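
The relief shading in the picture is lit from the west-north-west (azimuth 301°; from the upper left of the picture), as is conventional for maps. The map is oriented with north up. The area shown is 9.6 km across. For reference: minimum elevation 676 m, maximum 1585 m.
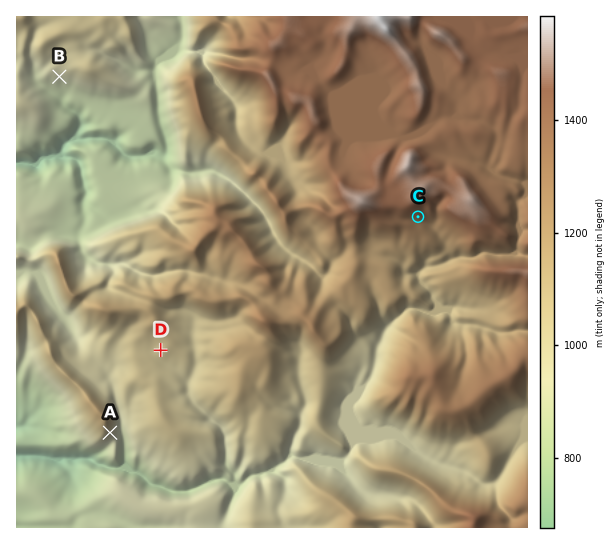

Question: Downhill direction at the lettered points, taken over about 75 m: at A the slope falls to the SE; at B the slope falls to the S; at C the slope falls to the S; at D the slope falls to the SW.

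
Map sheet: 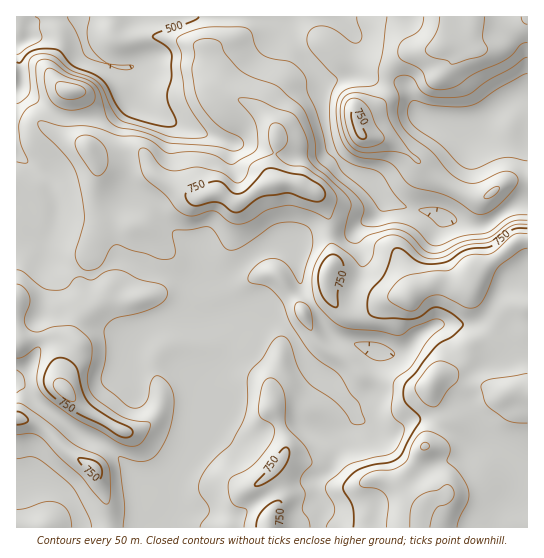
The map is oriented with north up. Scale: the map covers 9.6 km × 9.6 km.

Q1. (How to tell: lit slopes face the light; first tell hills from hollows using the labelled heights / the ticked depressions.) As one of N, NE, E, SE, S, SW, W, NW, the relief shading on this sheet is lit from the NW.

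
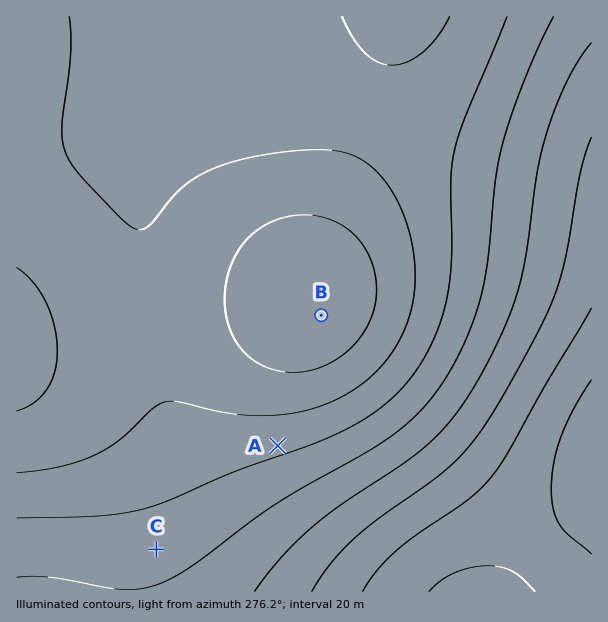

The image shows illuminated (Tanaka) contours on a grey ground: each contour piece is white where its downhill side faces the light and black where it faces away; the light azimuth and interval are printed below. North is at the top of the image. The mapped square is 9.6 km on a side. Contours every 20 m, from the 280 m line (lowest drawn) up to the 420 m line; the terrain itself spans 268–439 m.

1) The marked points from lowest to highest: C A B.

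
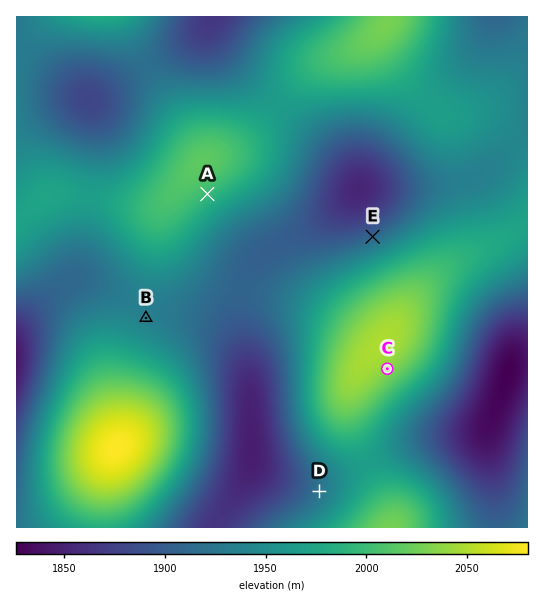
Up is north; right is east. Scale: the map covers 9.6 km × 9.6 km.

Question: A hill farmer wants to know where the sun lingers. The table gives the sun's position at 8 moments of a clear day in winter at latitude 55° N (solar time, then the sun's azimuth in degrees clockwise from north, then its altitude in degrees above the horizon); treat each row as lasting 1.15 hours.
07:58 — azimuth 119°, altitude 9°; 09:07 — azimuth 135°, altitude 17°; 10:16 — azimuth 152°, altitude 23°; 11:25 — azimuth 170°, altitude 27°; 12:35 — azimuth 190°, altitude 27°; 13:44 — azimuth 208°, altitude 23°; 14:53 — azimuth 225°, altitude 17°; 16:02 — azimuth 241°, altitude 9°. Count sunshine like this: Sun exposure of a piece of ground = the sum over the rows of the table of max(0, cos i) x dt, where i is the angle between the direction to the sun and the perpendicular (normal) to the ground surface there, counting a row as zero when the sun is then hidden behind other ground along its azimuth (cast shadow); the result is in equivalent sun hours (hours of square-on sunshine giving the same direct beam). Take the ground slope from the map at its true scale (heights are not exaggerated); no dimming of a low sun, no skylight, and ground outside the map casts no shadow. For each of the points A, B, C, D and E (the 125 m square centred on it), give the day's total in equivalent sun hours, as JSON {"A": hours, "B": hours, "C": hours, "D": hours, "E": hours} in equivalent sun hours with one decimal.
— {"A": 3.3, "B": 2.8, "C": 3.3, "D": 2.8, "E": 2.3}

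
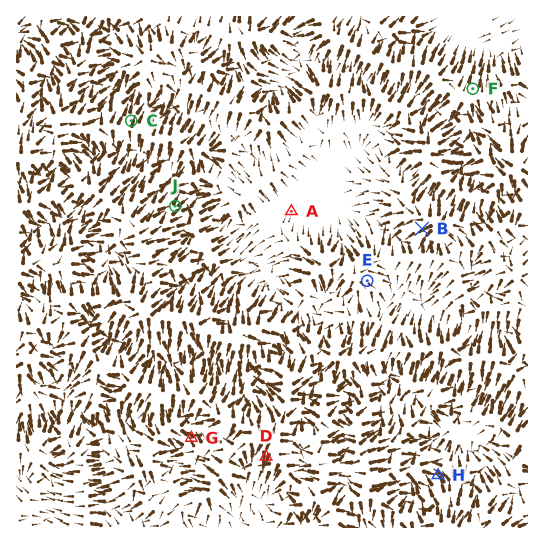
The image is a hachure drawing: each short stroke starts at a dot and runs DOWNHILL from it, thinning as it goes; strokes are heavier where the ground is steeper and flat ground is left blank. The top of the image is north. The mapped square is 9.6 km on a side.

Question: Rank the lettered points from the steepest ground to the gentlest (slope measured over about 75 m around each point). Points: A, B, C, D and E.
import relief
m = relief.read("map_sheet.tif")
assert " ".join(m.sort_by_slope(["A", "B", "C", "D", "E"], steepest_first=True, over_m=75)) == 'C D B E A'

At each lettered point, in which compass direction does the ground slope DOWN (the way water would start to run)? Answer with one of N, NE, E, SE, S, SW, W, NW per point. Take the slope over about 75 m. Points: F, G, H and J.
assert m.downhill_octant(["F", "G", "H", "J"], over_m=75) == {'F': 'N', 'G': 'NW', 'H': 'NW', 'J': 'NE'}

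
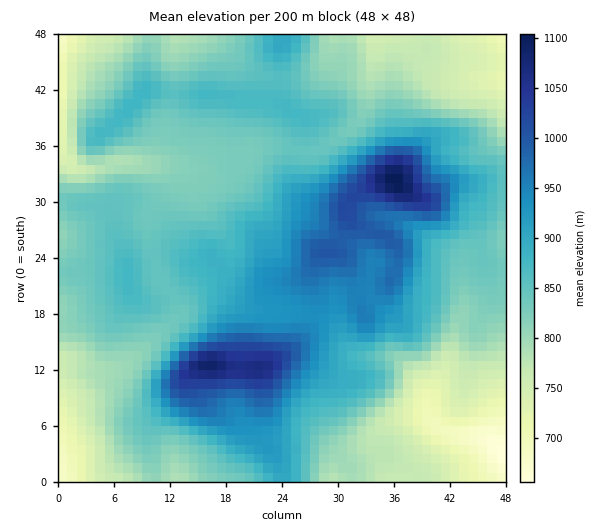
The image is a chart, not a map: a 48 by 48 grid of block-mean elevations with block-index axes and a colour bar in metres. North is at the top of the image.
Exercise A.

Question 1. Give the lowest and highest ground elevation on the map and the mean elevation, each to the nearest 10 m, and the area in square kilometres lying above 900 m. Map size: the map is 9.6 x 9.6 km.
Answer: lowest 650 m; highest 1110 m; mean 850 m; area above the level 22.8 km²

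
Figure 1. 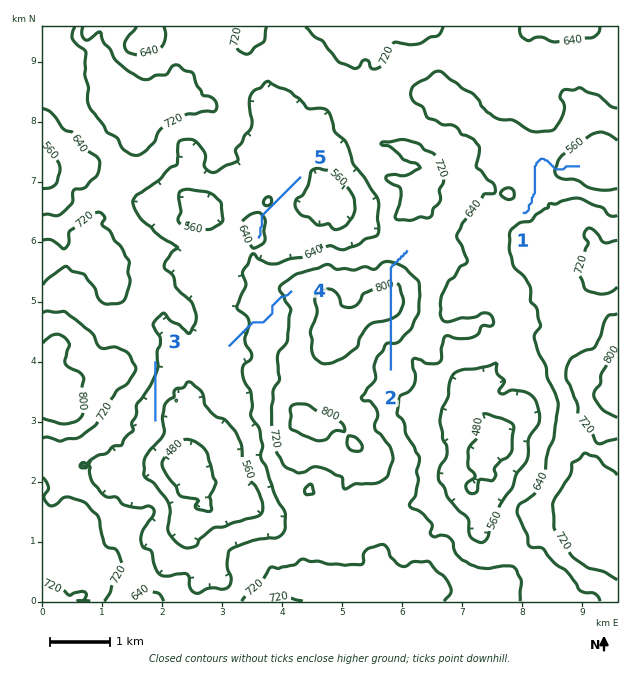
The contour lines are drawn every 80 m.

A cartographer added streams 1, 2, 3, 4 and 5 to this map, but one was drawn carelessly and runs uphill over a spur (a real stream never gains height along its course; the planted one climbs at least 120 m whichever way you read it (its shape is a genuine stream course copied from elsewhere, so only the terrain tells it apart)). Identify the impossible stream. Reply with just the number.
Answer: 2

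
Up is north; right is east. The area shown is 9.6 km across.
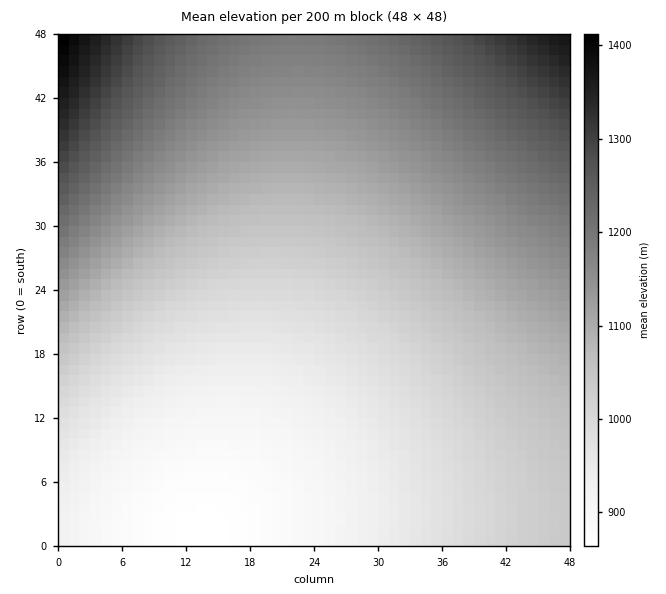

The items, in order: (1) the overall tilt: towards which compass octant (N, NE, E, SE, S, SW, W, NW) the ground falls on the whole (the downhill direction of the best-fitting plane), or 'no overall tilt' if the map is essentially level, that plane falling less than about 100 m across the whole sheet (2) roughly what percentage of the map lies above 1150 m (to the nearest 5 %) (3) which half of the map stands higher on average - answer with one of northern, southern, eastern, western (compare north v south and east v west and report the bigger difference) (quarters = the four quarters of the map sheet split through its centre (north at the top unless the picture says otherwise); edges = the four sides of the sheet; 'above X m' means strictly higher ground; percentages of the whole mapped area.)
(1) The general tilt is down to the south (the land rises towards the north).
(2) Ground above 1150 m makes up about 25 % of the sheet.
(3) The northern half stands higher on average than the southern half.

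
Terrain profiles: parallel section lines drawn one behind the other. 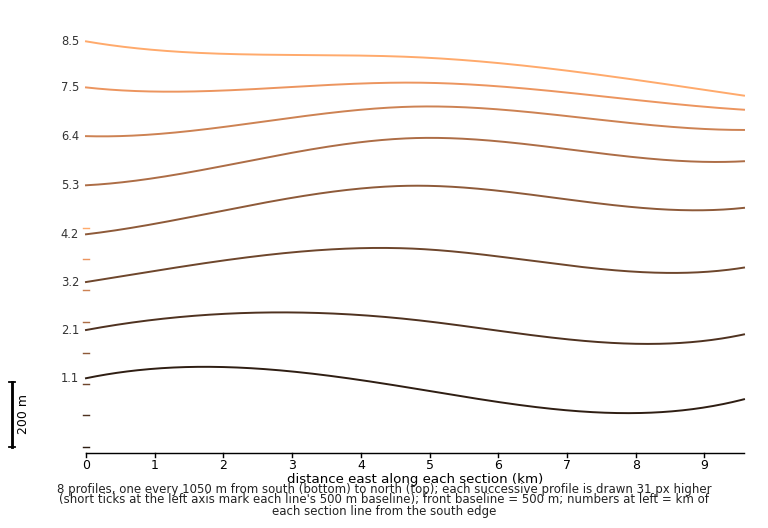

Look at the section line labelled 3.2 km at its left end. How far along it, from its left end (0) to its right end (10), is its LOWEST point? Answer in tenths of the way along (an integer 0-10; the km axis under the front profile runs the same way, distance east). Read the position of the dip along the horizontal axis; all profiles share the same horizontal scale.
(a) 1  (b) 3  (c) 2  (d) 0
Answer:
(d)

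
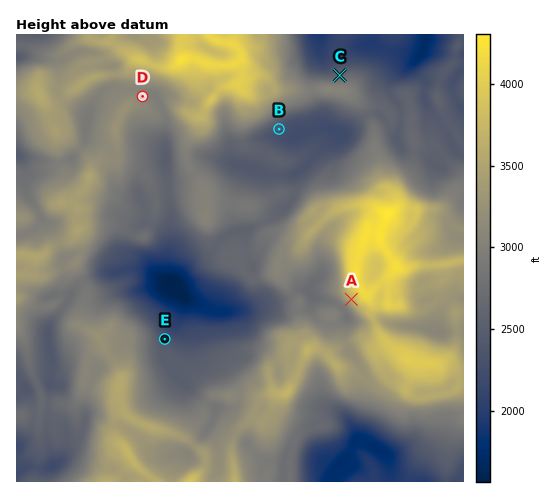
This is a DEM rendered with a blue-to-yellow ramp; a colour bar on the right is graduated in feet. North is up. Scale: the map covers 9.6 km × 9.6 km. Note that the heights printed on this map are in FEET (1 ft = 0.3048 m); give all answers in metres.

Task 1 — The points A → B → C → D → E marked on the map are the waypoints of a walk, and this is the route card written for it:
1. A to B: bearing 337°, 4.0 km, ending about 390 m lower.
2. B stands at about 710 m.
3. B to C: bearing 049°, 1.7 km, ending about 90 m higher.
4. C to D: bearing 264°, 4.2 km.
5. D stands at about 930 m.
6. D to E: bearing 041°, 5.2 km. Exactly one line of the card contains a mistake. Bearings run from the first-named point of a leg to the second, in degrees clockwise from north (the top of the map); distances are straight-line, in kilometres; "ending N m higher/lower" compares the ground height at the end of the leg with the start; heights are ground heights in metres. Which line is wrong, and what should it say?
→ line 6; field bearing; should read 175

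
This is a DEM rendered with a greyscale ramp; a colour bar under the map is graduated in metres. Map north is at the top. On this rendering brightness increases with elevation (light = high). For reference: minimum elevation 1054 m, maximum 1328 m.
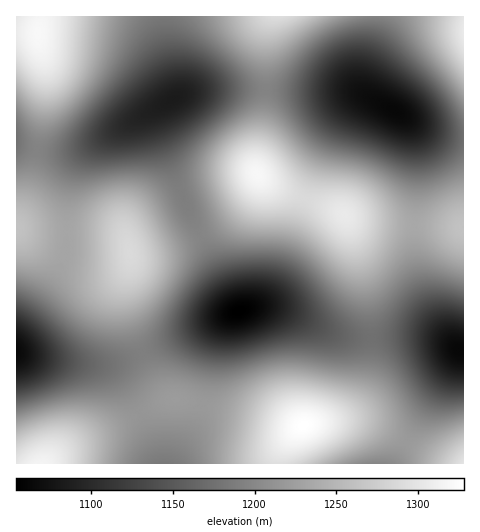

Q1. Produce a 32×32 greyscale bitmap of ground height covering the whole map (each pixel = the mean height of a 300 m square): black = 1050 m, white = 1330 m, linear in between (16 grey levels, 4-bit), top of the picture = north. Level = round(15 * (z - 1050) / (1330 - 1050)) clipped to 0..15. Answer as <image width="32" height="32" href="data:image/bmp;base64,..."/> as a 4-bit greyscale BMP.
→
<image width="32" height="32" href="data:image/bmp;base64,Qk12AgAAAAAAAHYAAAAoAAAAIAAAACAAAAABAAQAAAAAAAACAAATCwAAEwsAABAAAAAAAAAAAAAAABEREQAiIiIAMzMzAERERABVVVUAZmZmAHd3dwCIiIgAmZmZAKqqqgC7u7sAzMzMAN3d3QDu7u4A////AN7ty6mIeImbzd3cupmZmr3N3cupiIiJms3u7ty6mZqrvMzLqZmImZq97//ty6mZmpmqqpmZmZmavN7+7cupiHhniJmImZmZmrzd7dy7qHZmRWZ3eImZmZmrvMy7qphlRCNFZneIiId4iaqpmZiHVDISNWZ3eIdmVmeIh3d3dkMhEkVneId2VDNFVmZmd2VCESNWeImIdUMhIjRVZndlQyJFaJmqmXZCEBEjRWd3dkMzZ4mqu7qHUxERI0V4iHZVRXiZq7zLqGQyIiNWiZmHdmeZmqvMzKl2VERFaJqqmIiIqqqrzdy5h2ZmZomru6mZmruqq83cuYiIiIiazMy6mqu7qqvMy6mIiaqqvN3cuqq7u6qrzMuYiJq8zM3e3Lqqu7qpmru6mIirzd3d3dy6mquqmZmqqYiJvO7t3d3LqYmamYh3iIh3ib3u7cu7qod3iIiHZmZmZ4m97ty6mYdmVWd4d1VERVZ4rN3LmHdlRDRWeIdkMzNEV5q8uYZVQyIjRomYdUMiI0V4mphlQyIREkaauoZTMiI0V4iHZDIRESNXvMuoZTMiI0Z4h1QiERI0ac3cuXZUMzNWeIdUMhIjRore7cqHZURFZ4mYZTMjNWis7u3KmHZVVniqqYZURFaJve7ty5h3ZneKu7uYdlVnms3u7cuoh3d4mszMuph3eJrN"/>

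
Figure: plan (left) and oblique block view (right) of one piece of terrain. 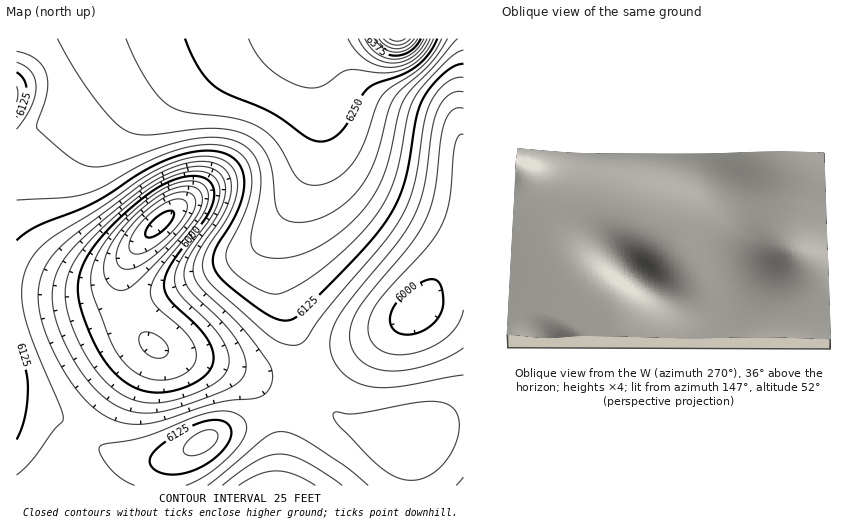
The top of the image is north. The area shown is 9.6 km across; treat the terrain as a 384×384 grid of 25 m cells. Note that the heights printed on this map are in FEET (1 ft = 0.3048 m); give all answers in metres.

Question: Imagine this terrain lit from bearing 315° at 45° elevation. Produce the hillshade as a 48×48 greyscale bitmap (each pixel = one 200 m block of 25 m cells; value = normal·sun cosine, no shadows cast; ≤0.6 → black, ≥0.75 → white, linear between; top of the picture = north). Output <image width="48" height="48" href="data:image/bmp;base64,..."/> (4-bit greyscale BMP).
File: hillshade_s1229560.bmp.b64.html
<image width="48" height="48" href="data:image/bmp;base64,Qk32BAAAAAAAAHYAAAAoAAAAMAAAADAAAAABAAQAAAAAAIAEAAATCwAAEwsAABAAAAAAAAAAAAAAABEREQAiIiIAMzMzAERERABVVVUAZmZmAHd3dwCIiIgAmZmZAKqqqgC7u7sAzMzMAN3d3QDu7u4A////AKqqq7u7u6qqqZiIiJmaqqqqq7u7qqqqqqqqq7u7u7u6qZiIiImZqqqqq7u7qqqqqqqqq7u7u7u7uqmIiImZqqqqq7u7uqqqqqqqq7u7u7zMu6qYiImZqqqqq7u7u6qqqqqqq7u7u8zMzMupiJmaqqqru7u7u7qqqpqqq7u7vMzN3dy6mZmqqqu7u7u7u7uqqpqqq7u7vMzd3e3cuqqqqru7u7u7u7u7qpqqq7u7vMzd3u7dy7u7u7u7u7u7u7u7upqqq7u7u8zN3e7tzLu7u7u7u7u8zMu7u6qqqru7u8zN3d3d3Mu7u7u7u7u8zMy7u6qqqqu7u7zM3d3d3My7u7u7u7vMzMzMu6qqqqq7u7vMzN3dzMy7u7u7u7u8zMzMy6qqqqqqu7u8zMzMzMu7u7u7u7u8zMzMzKqqqqqqq7u7vMzMzMu7u7qqq7u7zMzMzKqqqqqqqru7u7vMy7u7qqqqqqu7vMzMzKqqqqqqqqq7u7u7u7u6qqqqqqq7u8zMzKqqqqqqqqqru7u7u7u6qqqZqqqqu7zMzKqqqqqqqqqru7u7u7uqqqmZmZmqq7vMzKqqqqqqq7u7u7u7u7qqqqmZmZmaqru8zKqqqqqqu7u7u7u7u6qqqqmZmZmZmqu7zKqZmZqqu7zLu7u7qqqqqqmZmYiZmaq7vKqZmZmqu8zMzLu7uqqqqqmZmYiJmaqru6mZmZmavM3d3cy7u6qqqqqZmYiImZqru6mZmIiZq83u7t3Mu7qqqqqZmZiImZqqu6mZmIiIms3v/+7cy7uqqqqpmZiIiZmqu6mZmId3iazf///tzLu6qqqpmZmIiZmqu6qZmId2d5rO///+3Mu7qqqqmZmIiJmaq6qZmIdmZnis7///7cy7qqqqmZmYiJmaq6qpmYd2VVaKzv///ty7uqqqmZmYiJmaqqqqmZh2VUVorO///t3Lu6qqqZmZiJmZqqqqqpmHZURGeb3v/u3Lu6qqqZmZmJmZqqqqqqmYdlREV5vN7u3Mu7qqqpmZmJmZqruqqqqZh2VEVnm83d3Mu7qqqpmZmYmZqru7u6qqmHZVVWeavMzMu7qqqpmZmYmZqru7u7qqqYh2ZmeJq7zMu7qqqqmZmYmZqru7u7uqqpmHd3eImru7u7uqqqmZmYmZqru7u7u7qqqZiHeImqu7u7uqqqmZmYiZqsu7u7u7uqqpmYiJmaq7u7qqqqmZmYiZmty7u7u7u7qqqZmZmqqru7qqqqmZmIiJmu3Lu7u7u7u6qqqqqqqqu7qqqqmZmIiJme3Lu7u7u7u7uqqqqqqqqqqqqqmZiIiJmd3cu7u7u7u7u7qqqqqqqqqqqqmZiIiImc3Mu7u7u7u7u7u7u7u7u6qqqqmYh3d4mbzMu7u7u7u7u7u7u7u7u7qqqqmYdmZ4iau7u7u7u7u7u7u7u7u7u7qqqqqYZVVniaq7u7u7u7u7u7u7u7u7u7uqqqqYZDNGiKq7u7u7u7u7u7u7u7u7u7u7u7uoZCJFeKqru7u7u7u7u7u7u7u7u7u7u7y5ZCE1eA=="/>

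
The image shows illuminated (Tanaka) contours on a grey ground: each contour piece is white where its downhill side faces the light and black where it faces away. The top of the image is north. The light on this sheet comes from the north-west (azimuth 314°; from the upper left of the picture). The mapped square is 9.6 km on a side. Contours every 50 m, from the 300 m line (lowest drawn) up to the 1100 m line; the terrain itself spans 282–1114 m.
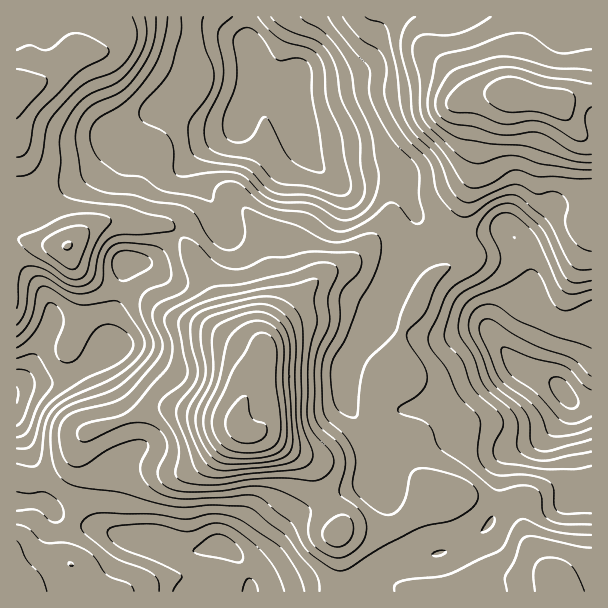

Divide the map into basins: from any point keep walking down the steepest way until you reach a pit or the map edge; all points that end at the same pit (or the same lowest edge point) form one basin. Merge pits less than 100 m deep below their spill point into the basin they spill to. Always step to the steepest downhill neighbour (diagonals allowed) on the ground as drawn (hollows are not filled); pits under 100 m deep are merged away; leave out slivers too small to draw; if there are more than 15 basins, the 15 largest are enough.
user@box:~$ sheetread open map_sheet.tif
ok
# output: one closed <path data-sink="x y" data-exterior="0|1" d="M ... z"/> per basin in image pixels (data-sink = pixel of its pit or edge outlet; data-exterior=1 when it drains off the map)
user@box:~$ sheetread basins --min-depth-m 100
<path data-sink="564 393" data-exterior="0" d="M591 16l-165 1 0 21 4 12 21 21 17 21 38 3-5 2-9 11-14 32-2 30-16 49-4 42-16 10-10 10-10 24-10 9-41-12-15-8-16-16-15-1-6 3-37 38-14 18-1 23-7 27-12 12-8 15-2 12 7 8 18 0 9 5 14 10 19 10 11 12 8 22 16 30 0 12 23 35 13 9 34 14 184-1z"/><path data-sink="297 116" data-exterior="0" d="M425 16l-314 0 5 14 0 9-8 10-10 3-18 0-33 27-31 11 0 42 4 24 17 36 17 21 14 33 19-17 24-9 29 4 25 0 6 4 11 11 26 42 12 39 4 7 18 15 18 7 4 5 1-13 7-14 23-25 22-22 6-3 15 1 16 16 15 8 41 12 10-9 10-24 10-10 16-10 4-42 16-49 2-30 14-32 9-11 5-2-38-3-17-21-21-21-4-12z"/><path data-sink="221 546" data-exterior="0" d="M164 408l-18 2-24 11-33 11-9 9-10 20-17 13-21 6-16-3 0 114 2 1 32-22 15-6 6 0 21 28 246 0 2-8 0-57-18-35-8-22-11-12-19-10-14-10-9-5-18 0-10-12z"/><path data-sink="17 393" data-exterior="1" d="M120 220l-21 3-12 6-16 15-8 3-25-3-15-4-7 0 0 236 2 2 14 2 24-8 14-11 10-20 9-9 63-23 24 0 52 11 8 4 6-22 16-16 7-32-5-5-18-7-18-15-4-7-9-33-29-48-11-11-6-4-25 0z"/>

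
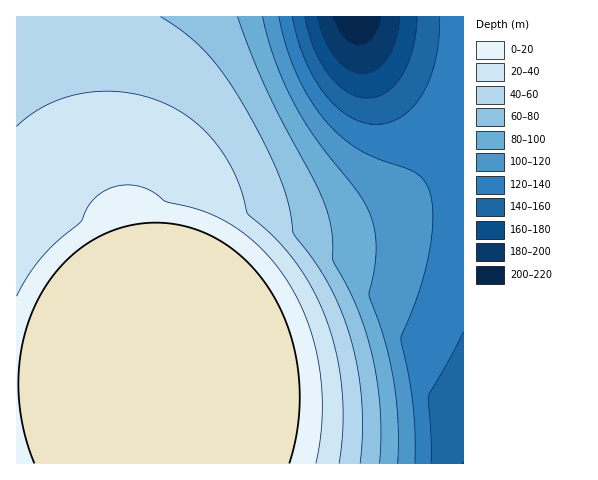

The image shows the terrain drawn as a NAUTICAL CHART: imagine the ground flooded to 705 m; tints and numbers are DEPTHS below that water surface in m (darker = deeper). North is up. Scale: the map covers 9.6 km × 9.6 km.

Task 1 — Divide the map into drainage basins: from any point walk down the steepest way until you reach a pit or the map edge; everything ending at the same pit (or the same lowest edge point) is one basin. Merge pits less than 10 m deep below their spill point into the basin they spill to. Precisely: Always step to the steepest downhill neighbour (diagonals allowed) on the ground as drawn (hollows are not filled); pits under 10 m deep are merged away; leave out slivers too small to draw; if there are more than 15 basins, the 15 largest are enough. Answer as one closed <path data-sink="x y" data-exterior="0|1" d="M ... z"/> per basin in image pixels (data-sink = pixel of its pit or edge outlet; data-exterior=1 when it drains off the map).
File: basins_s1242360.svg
<path data-sink="357 17" data-exterior="1" d="M463 16l-446 0-1 367 69-2 45-6 25-5 3-2 9-17 19-23 101-96 5-2 42-5 29-8 30-14 49-32 21-3z"/><path data-sink="463 463" data-exterior="1" d="M463 168l-21 3-49 32-30 14-29 8-42 5-5 2-77 72-35 37-17 26 4 96 301 1z"/><path data-sink="17 463" data-exterior="1" d="M158 368l-28 7-33 5-80 4-1 79 145 1 0-71z"/>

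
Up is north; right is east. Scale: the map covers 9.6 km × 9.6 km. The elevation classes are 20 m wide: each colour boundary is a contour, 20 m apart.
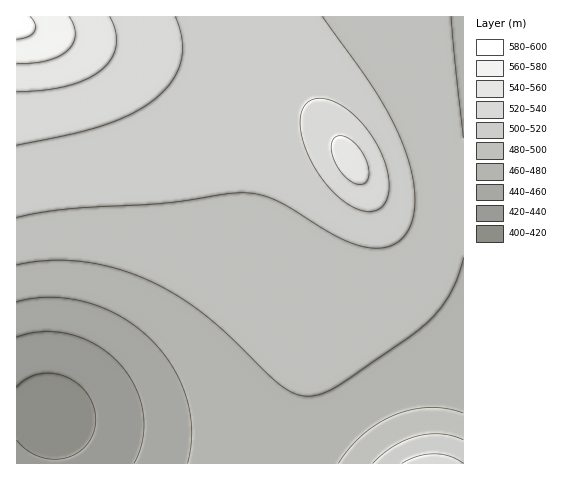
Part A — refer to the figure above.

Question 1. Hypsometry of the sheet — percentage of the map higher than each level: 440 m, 93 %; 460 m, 88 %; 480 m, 70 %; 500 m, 37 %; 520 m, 12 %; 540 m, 4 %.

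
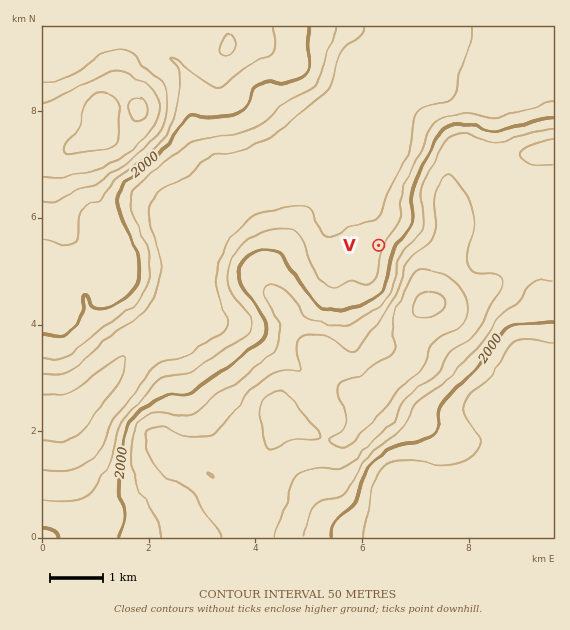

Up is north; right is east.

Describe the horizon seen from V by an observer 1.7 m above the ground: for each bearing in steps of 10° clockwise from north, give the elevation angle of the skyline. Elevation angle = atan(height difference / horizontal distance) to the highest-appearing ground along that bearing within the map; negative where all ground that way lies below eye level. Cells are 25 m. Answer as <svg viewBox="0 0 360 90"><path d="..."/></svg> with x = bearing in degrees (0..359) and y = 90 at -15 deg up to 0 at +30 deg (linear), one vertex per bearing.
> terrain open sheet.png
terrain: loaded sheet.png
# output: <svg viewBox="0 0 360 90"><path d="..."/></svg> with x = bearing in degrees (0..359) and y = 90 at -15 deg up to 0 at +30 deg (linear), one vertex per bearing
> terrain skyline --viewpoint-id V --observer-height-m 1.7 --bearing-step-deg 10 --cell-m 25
<svg viewBox="0 0 360 90"><path d="M0 62l10 0 10-1 10-6 10-6 10-2 10-2 10-1 10-2 10-4 10-3 10-3 10 0 10 0 10 2 10 2 10 3 10 4 10 4 10 3 10 1 10-1 10 2 10 1 10 0 10 1 10 2 10 1 10 0 10-3 10 0 10 3 10-1 10 1 10 1 10 2"/></svg>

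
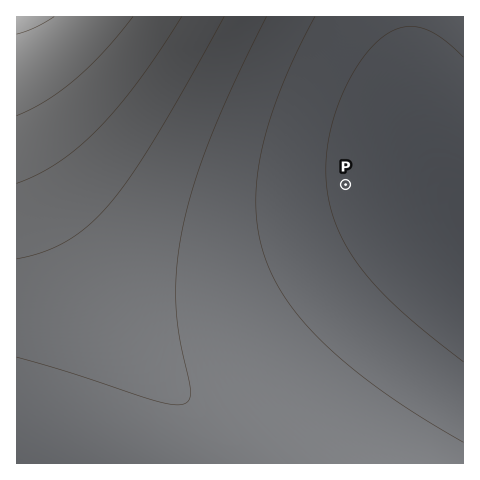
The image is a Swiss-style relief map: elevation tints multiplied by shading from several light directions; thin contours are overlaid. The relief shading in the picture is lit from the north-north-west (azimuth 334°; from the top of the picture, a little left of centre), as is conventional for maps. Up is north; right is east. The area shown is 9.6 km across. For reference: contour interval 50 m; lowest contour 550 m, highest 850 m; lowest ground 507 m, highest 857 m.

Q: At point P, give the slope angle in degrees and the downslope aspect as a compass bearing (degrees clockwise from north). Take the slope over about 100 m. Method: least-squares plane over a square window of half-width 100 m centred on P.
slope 1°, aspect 83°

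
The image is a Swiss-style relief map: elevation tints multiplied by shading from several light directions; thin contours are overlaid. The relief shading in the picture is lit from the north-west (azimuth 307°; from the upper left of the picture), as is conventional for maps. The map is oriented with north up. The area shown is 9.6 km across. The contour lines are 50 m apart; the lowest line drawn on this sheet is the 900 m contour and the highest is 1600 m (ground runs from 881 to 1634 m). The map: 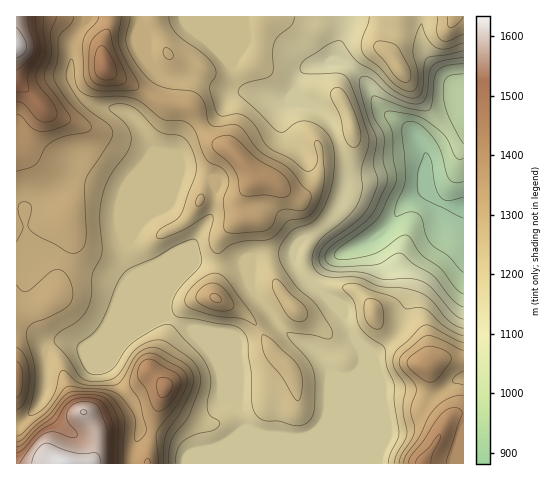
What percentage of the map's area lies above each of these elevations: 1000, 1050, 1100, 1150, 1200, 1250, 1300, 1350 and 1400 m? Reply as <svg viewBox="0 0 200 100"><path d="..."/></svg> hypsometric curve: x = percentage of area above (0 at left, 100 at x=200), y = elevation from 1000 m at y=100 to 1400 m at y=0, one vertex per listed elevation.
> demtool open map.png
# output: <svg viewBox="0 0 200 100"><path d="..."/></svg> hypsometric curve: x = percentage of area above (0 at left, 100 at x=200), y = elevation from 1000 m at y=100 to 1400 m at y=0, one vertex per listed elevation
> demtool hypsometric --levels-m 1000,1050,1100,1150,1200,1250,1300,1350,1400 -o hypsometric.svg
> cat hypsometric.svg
<svg viewBox="0 0 200 100"><path d="M188 100l-5-12-4-13-6-13-45-12-45-12-29-13-26-13-13-12"/></svg>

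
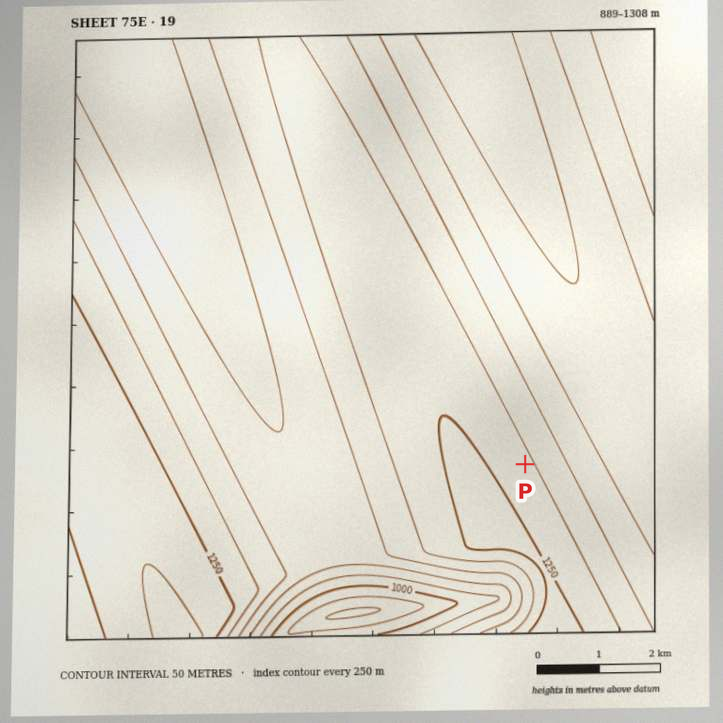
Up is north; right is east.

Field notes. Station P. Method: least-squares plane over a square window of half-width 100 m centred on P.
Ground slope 5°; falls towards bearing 62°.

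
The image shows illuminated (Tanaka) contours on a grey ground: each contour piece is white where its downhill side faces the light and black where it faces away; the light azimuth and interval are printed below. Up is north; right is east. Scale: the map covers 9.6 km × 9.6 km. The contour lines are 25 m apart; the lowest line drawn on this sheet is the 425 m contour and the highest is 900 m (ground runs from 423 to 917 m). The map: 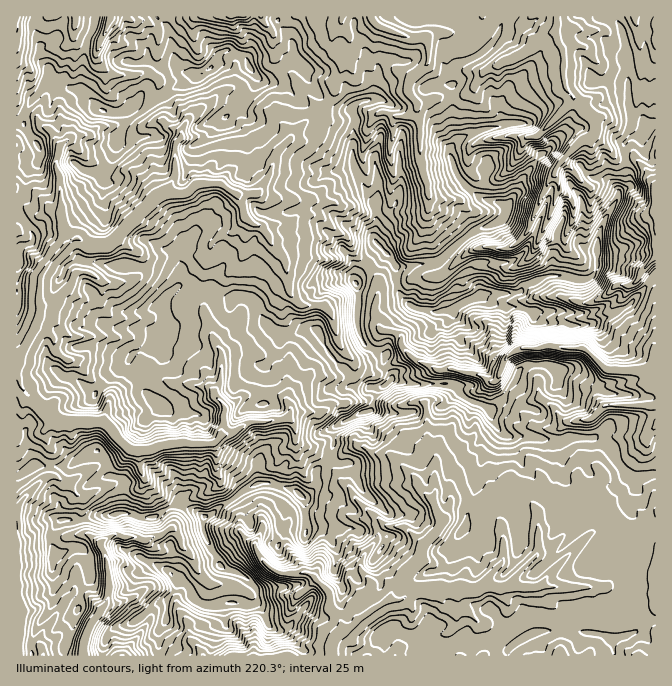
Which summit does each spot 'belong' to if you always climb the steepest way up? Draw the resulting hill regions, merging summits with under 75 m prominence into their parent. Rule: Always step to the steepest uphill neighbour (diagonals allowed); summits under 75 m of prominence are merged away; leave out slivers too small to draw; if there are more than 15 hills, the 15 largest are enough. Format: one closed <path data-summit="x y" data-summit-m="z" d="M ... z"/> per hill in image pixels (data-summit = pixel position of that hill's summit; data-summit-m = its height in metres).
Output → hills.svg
<path data-summit="454 310" data-summit-m="917" d="M655 16l-311 0-3 7-8 12 0 10 10 17-2 10-7 10-1 15-57 56-5 19-6 9-11-15-10-2-7 2-17 18-5-1-18 1-15 10-18-1-9 5-41 43-12 5-15-2-10-6-9 5-5-11 0-12-4-8-5-1-17-17-21-4 1 466 107 0 25-34-1-8-14-16-20 6-8 0 3-10-1-30 10-3 12 7 5 0 9-11 4-7 0-6-4-5-10-3-9 2-7-4-4 0-14 9-16-11-3-14 2-11-2-10 31-13 4-6 3-13 11-16 14 2 31-8 35 1 5-1 7-9 10-1 17-10 6-2 9 2 21-5 5 1 4 6 2 17 12 6 14 10 27 29 5 10 32 28-23 32-2 3 2 12-12 5 2 8 8 10-7 10 0 9 4 6-6 6-5 3-4-1-4-10-10-13-1-15-13-11-21 21 0 5 8 8 6 3 26 22-3 10 1 8 324-1z"/><path data-summit="212 67" data-summit-m="726" d="M342 16l-230 0-12 23-20-8-4-4-1-11-58 0-1 172 21 6 17 17 4 0 3 2 2 19 5 11 9-5 10 6 15 2 12-5 41-43 9-5 18 1 15-10 15-1 8 1 17-18 7-2 10 2 11 15 6-9 5-19 57-56 1-15 9-17-10-20 0-10 8-12z"/><path data-summit="205 517" data-summit-m="806" d="M287 418l-23 5-6-2-9 2-17 10-10 1-7 9-5 1-35-1-31 8-14-2-11 16-3 13-4 6-31 13 2 5-2 16 3 14 16 11 14-9 11 4 9-2 11 5 24-12 5 0 7 13-2 6-7 3-8 0-17-10 1 9-13 18-5 0-12-7-10 3 1 11-1 27 6 2 20-6 15 19 0 5-21 26-3 8 205 0 4-18-40-33 2-8 19-18 13 11 1 15 10 13 5 11 3 0 11-9-4-6 0-9 7-10-8-10-2-8 12-5-2-2 2-13 23-32-32-28-5-10-27-29-14-10-12-6-2-17z"/>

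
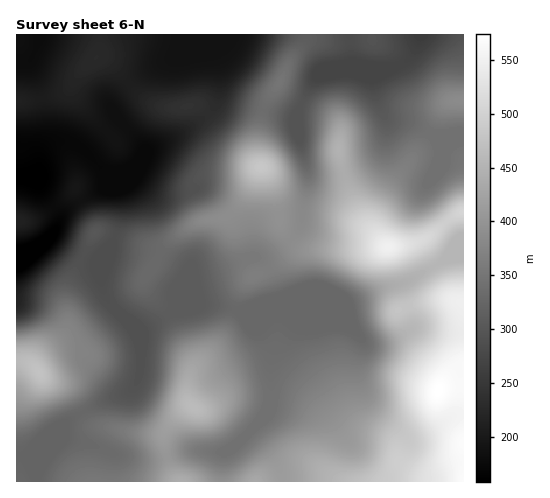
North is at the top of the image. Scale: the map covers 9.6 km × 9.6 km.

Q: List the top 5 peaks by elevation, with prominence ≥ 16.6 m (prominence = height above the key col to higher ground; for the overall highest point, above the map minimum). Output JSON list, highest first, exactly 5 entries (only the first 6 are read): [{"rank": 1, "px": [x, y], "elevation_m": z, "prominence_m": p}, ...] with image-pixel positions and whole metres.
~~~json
[{"rank": 1, "px": [439, 390], "elevation_m": 574, "prominence_m": 416}, {"rank": 2, "px": [389, 247], "elevation_m": 549, "prominence_m": 94}, {"rank": 3, "px": [260, 166], "elevation_m": 483, "prominence_m": 96}, {"rank": 4, "px": [39, 372], "elevation_m": 475, "prominence_m": 149}, {"rank": 5, "px": [194, 408], "elevation_m": 463, "prominence_m": 72}]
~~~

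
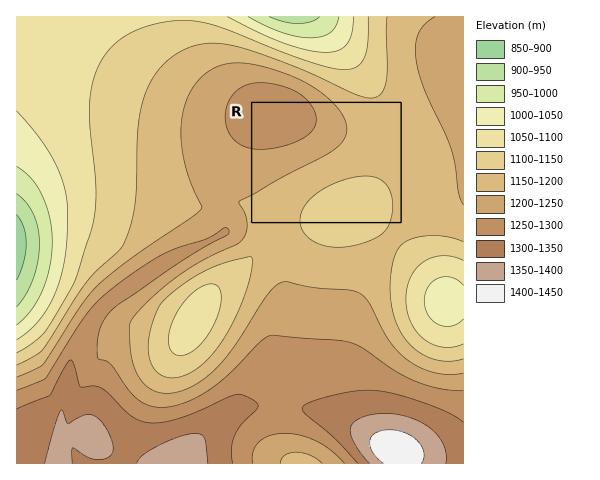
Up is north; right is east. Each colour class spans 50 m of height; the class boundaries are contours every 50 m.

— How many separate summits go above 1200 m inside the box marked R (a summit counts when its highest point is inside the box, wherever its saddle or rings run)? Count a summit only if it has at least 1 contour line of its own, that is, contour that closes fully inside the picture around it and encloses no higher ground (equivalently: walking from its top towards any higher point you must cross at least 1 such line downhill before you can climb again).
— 1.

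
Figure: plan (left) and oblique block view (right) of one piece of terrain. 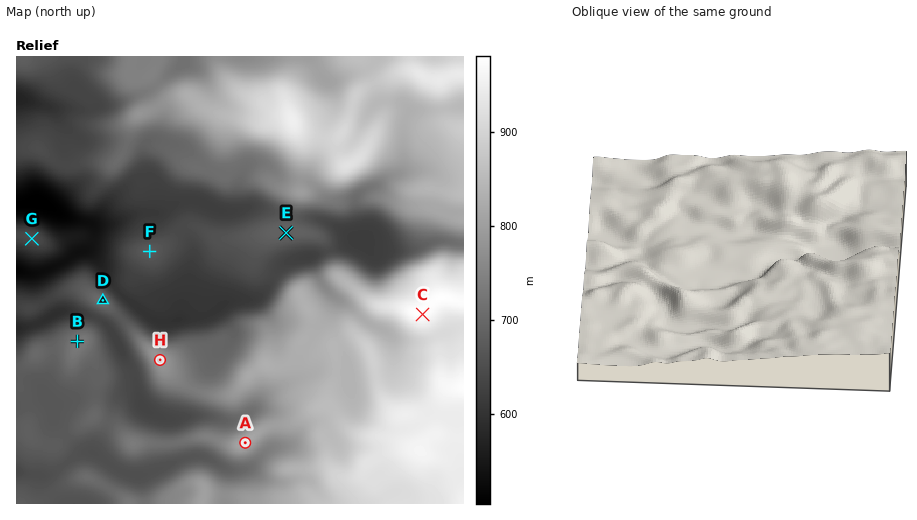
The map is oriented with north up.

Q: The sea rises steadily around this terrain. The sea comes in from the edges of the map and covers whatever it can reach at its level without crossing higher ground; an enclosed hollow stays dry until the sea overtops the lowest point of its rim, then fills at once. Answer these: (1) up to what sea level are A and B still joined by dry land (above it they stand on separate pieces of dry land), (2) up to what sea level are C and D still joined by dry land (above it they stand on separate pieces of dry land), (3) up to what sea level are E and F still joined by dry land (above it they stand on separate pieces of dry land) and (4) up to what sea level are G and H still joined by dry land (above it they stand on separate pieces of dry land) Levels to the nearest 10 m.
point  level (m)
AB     680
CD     670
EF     640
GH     540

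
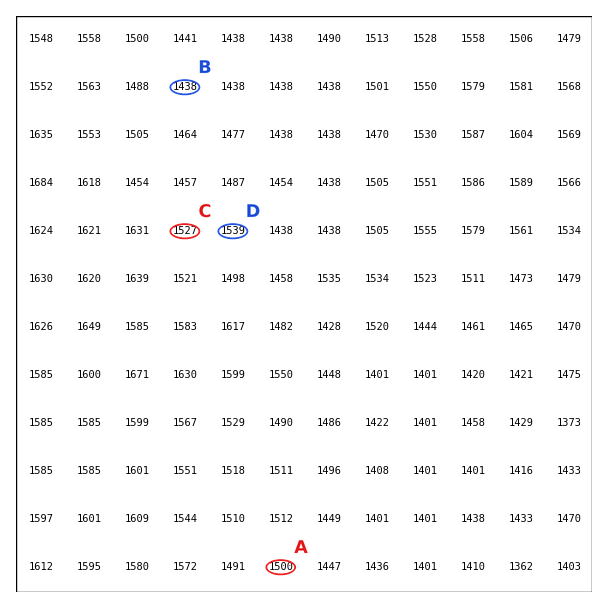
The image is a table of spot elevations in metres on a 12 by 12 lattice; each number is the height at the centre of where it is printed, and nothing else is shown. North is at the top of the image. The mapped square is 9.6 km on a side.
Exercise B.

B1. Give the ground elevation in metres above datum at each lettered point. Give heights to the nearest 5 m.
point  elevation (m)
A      1500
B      1440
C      1525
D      1540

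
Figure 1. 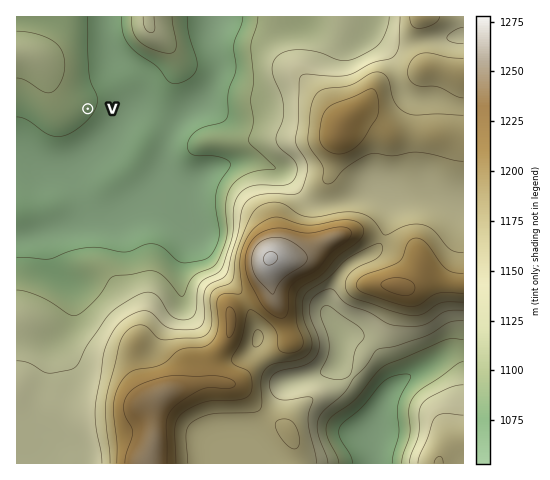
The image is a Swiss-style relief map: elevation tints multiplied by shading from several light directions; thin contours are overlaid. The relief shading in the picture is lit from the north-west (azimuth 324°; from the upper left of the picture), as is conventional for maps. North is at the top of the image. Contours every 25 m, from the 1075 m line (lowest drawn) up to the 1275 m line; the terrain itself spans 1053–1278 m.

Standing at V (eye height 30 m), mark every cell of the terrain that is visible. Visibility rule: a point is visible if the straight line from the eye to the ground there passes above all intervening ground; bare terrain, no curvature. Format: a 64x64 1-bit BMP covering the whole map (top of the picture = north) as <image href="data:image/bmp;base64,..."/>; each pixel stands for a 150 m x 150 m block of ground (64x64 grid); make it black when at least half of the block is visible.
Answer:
<image width="64" height="64" href="data:image/bmp;base64,Qk0+AgAAAAAAAD4AAAAoAAAAQAAAAEAAAAABAAEAAAAAAAACAAATCwAAEwsAAAIAAAAAAAAA////AAAAAAAAAAAAAAAAAAAAAAAAAAAAAAAAAAAAAAAAAAAAAAAAAAAAAAAAAAAAAAAAAAAAAAAAAAAAAAAAAAHAAAAAAAAAD/8AAAAAAAA//8AAAAAAAH//+AAAAAAA////gAAAAAD////8AAAAAP//v/gAAAAA//8P8AAAAAD//w/wAAAAAH//D/gAAAAAD/+f/AAAAAAH///8AAAAAA////wAAAAA/////gAAAAD////+AAAAAP////4AAAAA/////zAAAAD/////4AAAAP+f///AAAAA/x///8AAAAD/H///4AAAAP/////gAAAA//////AAAAD/////+AAAAP/////8IAAA///////4AMB///////4AAH/////+HwAA//////wfgAD//////B4AAP/////+AAAA///////gAAD///////AAAP//////8AAA///////4AAD////H//gAAP///4H/+AAA////w//4AAD///////gAAIf//////AAAB//////8AAAH//////wAAA///////AAAD//////+AACf//////8AAJ//////+cAA///////wwAD//////+BgAP///4//gCAA////A/8AAAD///8D/wAAwP///gH+AADAA//8AfwAAAAB//gB+AAAgAH/8AD4AAHAA//gAPgGA8AD/+AAeA4DwA=="/>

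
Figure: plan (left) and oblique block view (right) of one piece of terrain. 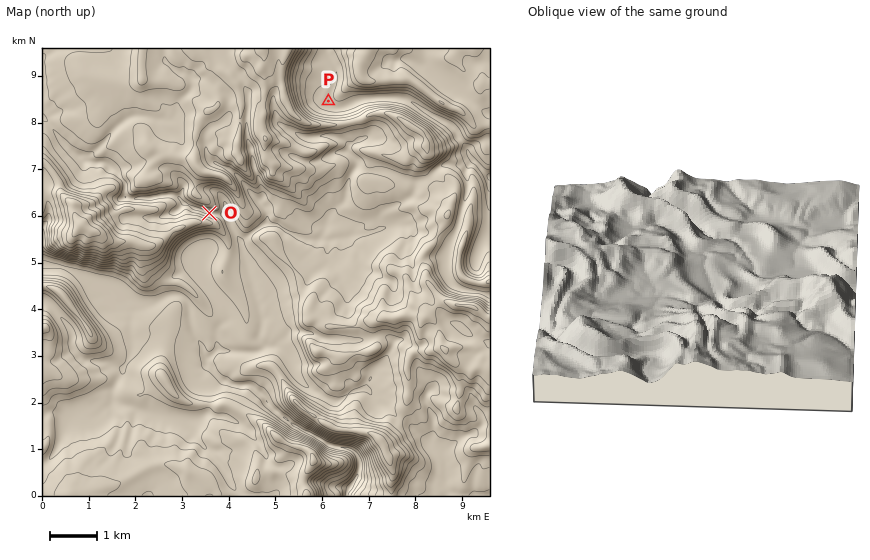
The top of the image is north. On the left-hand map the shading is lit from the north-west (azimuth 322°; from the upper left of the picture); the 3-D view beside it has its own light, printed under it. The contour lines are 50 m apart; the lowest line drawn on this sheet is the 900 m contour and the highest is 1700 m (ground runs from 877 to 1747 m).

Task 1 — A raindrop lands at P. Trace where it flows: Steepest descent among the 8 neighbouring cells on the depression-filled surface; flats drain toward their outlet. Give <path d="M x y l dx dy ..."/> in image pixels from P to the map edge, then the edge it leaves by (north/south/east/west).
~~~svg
<path d="M328 101l2 1 0 4 5 2 5 0 22-9 10 0 1-1 27 0 1 1 4 0 10 4 3 4 13 8 19 9 7 9 0 3 9 9 1 6 5 8 2 2 14 15 1 0"/>
exit: east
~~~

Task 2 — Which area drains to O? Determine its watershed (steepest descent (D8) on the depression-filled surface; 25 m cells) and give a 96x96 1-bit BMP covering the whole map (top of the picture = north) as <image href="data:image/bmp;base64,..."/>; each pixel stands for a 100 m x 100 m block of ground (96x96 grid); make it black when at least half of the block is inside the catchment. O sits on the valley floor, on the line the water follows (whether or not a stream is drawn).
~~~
<image width="96" height="96" href="data:image/bmp;base64,Qk2+BAAAAAAAAD4AAAAoAAAAYAAAAGAAAAABAAEAAAAAAIAEAAATCwAAEwsAAAIAAAAAAAAA////AAAAAAAAAAAAAAAAAAAAAAAAAAAAAAAAAAAAAAAAAAAAAAAAAAAAAAAAAAAAAAAAAAAAAAAAAAAAAAAAAAAAAAAAAAAAAAAAAAAAAAAAAAAAAAAAAAAAAAAAAAAAAAAAAAAAAAAAAAAAAAAAAAAAAAAAAAAAAAAAAAAAAAAAAAAAAAAAAAAAAAAAAAAAAAAAAAAAAAAAAAAAAAAAAAAAAAAAAAAAAAAAAAAAAAAAAAAAAAAAAAAAAAAAAAAAAAAAAAAAAAAAAAAAAAAAAAAAAAAAAAAAAAAAAAAAAAAAAAAAAAAAAAAAAAAAAAAAAAAAAAAAAAAAAAAAAAAAAAAAAAAAAAAAAAAAAAAAAAAAAAAAAAAAAAAAAAAAAAAAAAAAAAAAAAAAAAAAAAAAAAAAAAAAAAAAAAAAAAAAAAAAAAAAAAAAAAAAAAAAAAAAAAAAAAAAAAAAAAAAAAAAAAAAAAAAAAAAAAAAAAAAAAAAAAAAAAAAAAAAAAAAAAAAAAAAAAAAAAAAAAAAAAAAAAAAAAAAAAAAAAAAAAAAAAAAAAAAAAAAAAAAAAAAAAAAAAAAAAAAAAAAAAAAAAAAAAAAAAAAAAAAAAAAAAAAAAAAAAAAAAAAAAAAAAAAAAAAAAAAAAAAAAAAAAAAAAAAAAAAAAAAAAAAAAAAAAAAAAAAAAAAAAAAAAAAAAAAAAAAAAAAAAAAAAAAAAAAAAAAAAAAAAAAAAAAAAAAAAAAAAAAAAAAAAAAAAAAAAAAAAAAAAAAAAAAAAAAAAAAAAAAAAAAAAAAAAAAAAAAAAAAAAAAAAAAAAAAAAAAAAAAAAAAAAAAAAAAAAAAAAAAAAAAAAAAAAAAAAIAAAAAAAAAAAAAAf+AAAAAAAAAAAAAB//AAAAAAAAAAAAAH//wAAAAAAAAAAAAf//8AAAAAAAAAAAA////AAAAAAAAAAAB////8AAAAAAAAAAB////8AAAAAAAAAAB////8AAAAAAAAAAB////8AAAAAAAAAAH////4AAAAAAAAAAP////gAAAAAAAAAAP////gAAAAAAAAAAP////gAAAAAAAAAAf////gAAAAAAAAAAf////wAAAAAAAAAA/////wAAAAAAAAAB/////gAAAAAAAAAD/////gAAAAAAAAAD/////gAAAAAAAAAD/////gAAAAAAAAAD/////gAAAAAAAAAD/////gAAAAAAAAAD/////gAAAAAAAAAD/////gAAAAAAAAAD/////gAAAAAAAAAA/////wAAAAAAAAAAf////wAAAAAAAAAAAH///4AAAAAAAAAAAD///8AAAAAAAAAAAB///+AAAAAAAAAAAB////AAAAAAAAAAAB///+AAAAAAAAAAAB///+AAAAAAAAAAAB////AAAAAAAAAAAB4f//gAAAAAAAAAAAAf//wAAAAAAAAAAAAf//wAAAAAAAAAAAAf//gAAAAAAAAAAAAf//AAAAAAAAAAAAAf/+AAAAAAAAAAAAAf/8AAAAAAAAAAAAAf/4AAAAAAAAAA="/>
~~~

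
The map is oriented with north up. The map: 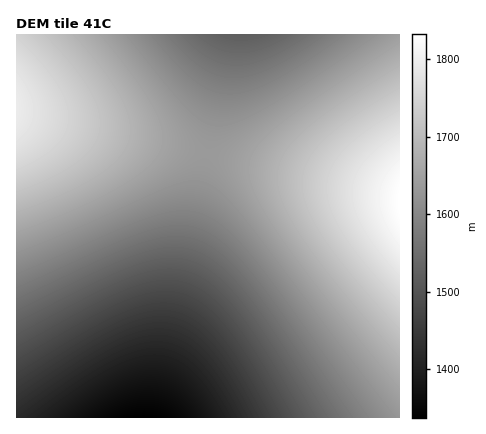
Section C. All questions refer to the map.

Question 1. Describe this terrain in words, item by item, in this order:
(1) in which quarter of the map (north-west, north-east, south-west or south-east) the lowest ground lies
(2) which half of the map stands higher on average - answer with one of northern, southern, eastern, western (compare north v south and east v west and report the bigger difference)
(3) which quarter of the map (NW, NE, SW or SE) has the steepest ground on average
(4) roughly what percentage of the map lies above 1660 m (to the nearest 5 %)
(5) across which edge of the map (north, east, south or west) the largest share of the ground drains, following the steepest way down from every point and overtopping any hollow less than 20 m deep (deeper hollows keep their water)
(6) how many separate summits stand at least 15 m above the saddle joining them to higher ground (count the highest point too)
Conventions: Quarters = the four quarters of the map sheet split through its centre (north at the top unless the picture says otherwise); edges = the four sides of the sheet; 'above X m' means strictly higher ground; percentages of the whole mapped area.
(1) The lowest point lies in the south-west quarter of the map.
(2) The northern half stands higher on average than the southern half.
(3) Slopes are steepest in the south-east quarter.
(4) Ground above 1660 m makes up about 35 % of the sheet.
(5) Most of the ground drains across the southern edge.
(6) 2 summits rise at least 15 m above their surroundings.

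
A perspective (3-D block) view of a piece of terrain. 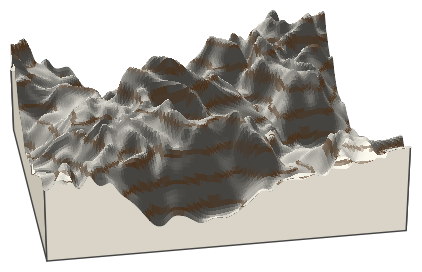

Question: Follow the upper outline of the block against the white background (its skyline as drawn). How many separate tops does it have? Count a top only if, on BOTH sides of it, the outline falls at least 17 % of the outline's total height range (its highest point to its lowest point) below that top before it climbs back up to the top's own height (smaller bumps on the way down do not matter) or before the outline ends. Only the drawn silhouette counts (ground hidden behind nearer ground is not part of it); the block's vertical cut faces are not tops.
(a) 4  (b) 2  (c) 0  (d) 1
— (d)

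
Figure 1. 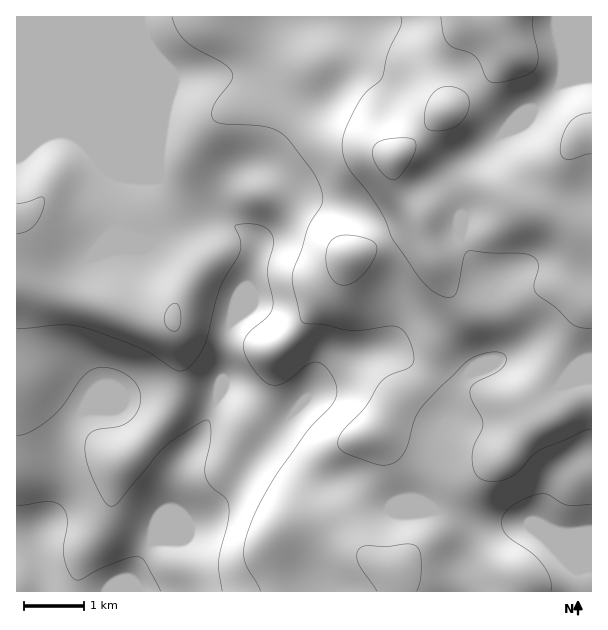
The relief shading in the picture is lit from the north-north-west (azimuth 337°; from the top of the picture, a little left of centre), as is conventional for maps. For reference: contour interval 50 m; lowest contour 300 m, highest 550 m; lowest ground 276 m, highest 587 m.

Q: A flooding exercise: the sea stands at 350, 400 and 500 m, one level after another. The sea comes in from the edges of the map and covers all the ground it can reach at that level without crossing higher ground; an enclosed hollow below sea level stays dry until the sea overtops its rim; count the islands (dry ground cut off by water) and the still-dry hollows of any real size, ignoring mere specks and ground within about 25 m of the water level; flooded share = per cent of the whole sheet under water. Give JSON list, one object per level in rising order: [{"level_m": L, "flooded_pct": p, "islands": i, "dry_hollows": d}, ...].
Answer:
[{"level_m": 350, "flooded_pct": 10, "islands": 0, "dry_hollows": 0}, {"level_m": 400, "flooded_pct": 23, "islands": 0, "dry_hollows": 0}, {"level_m": 500, "flooded_pct": 82, "islands": 0, "dry_hollows": 0}]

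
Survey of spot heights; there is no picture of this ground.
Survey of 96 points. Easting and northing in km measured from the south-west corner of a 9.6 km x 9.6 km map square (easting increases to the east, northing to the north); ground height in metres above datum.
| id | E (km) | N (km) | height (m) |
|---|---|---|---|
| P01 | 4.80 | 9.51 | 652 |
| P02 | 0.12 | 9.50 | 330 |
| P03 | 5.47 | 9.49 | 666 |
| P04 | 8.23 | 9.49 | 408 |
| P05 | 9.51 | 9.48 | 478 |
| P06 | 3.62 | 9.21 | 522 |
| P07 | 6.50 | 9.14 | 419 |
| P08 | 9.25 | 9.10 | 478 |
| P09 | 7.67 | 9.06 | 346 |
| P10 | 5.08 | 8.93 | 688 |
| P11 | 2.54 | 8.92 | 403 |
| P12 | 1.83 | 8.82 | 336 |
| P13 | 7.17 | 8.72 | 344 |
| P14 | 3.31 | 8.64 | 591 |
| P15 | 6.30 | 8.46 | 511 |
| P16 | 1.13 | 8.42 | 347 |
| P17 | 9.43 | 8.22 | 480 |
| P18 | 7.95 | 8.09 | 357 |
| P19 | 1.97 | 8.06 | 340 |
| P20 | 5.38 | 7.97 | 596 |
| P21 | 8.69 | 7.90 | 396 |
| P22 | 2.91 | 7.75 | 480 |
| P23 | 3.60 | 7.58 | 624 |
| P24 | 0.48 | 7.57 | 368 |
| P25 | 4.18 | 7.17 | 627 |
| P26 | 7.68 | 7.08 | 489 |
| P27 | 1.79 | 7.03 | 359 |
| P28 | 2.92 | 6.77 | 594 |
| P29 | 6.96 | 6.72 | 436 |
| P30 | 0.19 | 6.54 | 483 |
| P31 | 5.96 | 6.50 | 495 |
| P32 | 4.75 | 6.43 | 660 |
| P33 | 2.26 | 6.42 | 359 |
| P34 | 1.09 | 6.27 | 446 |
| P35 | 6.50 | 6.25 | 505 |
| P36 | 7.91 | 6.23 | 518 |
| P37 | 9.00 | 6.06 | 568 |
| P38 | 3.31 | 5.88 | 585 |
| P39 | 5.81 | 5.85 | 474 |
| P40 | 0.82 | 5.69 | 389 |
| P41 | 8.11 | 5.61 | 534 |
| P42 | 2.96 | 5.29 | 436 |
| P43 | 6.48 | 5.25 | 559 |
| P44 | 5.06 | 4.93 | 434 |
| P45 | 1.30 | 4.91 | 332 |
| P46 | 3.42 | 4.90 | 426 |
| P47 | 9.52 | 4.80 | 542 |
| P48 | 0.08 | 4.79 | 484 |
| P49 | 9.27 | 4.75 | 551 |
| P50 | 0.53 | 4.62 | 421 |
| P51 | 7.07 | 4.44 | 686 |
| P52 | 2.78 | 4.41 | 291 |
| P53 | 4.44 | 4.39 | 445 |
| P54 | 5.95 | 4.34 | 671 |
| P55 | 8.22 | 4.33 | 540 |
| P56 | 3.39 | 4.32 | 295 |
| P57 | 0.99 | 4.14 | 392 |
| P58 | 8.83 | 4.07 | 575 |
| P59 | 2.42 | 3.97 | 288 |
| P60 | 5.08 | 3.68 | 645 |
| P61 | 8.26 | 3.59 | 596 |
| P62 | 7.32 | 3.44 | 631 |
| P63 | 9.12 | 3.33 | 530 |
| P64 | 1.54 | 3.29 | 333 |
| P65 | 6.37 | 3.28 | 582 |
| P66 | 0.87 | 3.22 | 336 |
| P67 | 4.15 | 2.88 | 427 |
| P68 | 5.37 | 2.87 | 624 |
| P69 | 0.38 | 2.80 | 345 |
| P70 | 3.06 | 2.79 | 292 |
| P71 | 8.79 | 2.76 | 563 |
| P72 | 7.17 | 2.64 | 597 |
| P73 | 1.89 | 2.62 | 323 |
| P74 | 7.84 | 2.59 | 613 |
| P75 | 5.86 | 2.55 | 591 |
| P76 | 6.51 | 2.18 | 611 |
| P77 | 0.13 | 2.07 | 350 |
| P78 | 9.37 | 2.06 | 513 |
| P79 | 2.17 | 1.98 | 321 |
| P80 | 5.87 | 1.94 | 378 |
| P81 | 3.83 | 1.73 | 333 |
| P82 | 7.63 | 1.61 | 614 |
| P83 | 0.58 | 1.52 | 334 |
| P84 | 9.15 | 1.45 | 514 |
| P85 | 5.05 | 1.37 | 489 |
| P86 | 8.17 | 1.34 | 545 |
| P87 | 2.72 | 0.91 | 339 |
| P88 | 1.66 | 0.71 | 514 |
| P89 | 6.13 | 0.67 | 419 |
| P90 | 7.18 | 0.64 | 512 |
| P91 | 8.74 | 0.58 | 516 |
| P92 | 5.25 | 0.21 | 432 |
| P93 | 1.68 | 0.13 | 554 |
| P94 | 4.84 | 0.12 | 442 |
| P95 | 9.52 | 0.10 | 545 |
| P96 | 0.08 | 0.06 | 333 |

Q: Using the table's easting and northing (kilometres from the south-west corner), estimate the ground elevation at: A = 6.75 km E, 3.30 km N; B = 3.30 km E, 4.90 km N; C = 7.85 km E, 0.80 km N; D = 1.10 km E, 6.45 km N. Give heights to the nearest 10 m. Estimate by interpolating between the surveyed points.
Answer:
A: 580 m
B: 370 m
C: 540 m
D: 450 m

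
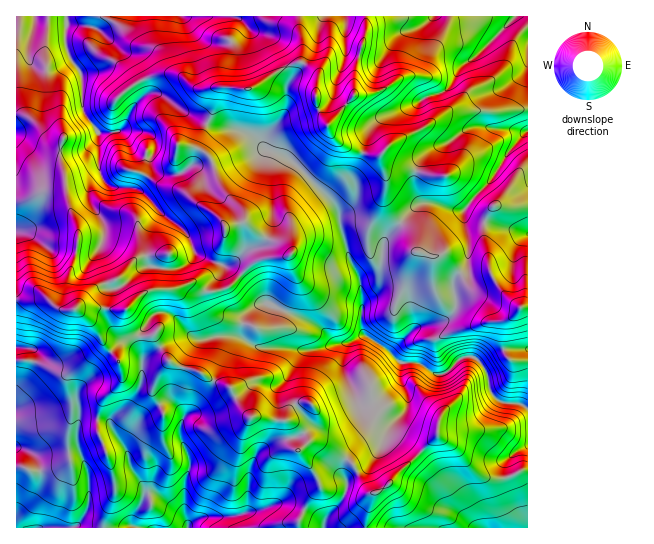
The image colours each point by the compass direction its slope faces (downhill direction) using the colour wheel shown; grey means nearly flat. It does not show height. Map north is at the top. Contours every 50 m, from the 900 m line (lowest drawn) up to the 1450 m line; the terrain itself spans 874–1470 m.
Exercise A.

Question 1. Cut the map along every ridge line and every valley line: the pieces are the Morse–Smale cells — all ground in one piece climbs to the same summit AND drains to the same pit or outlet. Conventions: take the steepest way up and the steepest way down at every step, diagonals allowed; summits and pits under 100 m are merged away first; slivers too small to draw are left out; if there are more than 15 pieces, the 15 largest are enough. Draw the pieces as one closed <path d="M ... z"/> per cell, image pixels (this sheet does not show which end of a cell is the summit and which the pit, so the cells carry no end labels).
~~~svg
<path d="M209 124l-4 2-9 21 15 11 10 29 23 28-2 8-17 4-6 40-8 8-10 2-15 8-12 4-16 0 2-3 1-21 6-10-16 0-13 2-20 22-23 9-19 19 31 1 12 3 6-2 0 12 4 9 8 6 17-1 13 23 6 6 24 7 17 10 13 4 16 25 7 7 7-1 37 7 9 7 6 11 13 2 27 17 7 9 12 22 3 2 14-5 53-53 13 9 18 22 13 10 8 3 13 0 18-8 6 0 1-121-25-1-22 14-7-6-11 0-21 18-5 0-19-12-20-2-11-12-24-16 0-35-3-19-11-20-9-33-1-13-8-14-37-36-16-10-12-4-16-14-13-6-19-1z"/><path d="M66 16l-50 1 0 282 31 0 14 10 14 0 20-21 23-9 20-22 13-2 17-1-7 11-1 21-2 3 16 0 37-14 8-8 2-8 4-32 17-4 2-8-23-28-10-29-15-11 11-24-21-10-28-20-9 0-4 3-1-10-16-29-30-28-13-4-18-1z"/><path d="M47 299l-31 2 1 166 6 0 12 5 22-4 12-7-1-30 4-14 0-19-4-12 0-9 35-34 16 18 4 16-3 6-16 15-7 20 0 13 7 14 11 34 0 16-11 26 1 7 260-1 7-33-4-3-12-22-7-9-27-17-13-2-6-11-12-9-18-1-16-4-7 1-7-7-16-25-13-4-17-10-24-7-6-6-13-23-20 0-7-10-2-16-48-1-11 3-11-4z"/><path d="M527 16l-161 0-1 19-10 36 0 23-27 31 3 9 8 9 12 6 27 7 16-15 25-10 23-16 9-4 46 1 12-3 18 0z"/><path d="M365 16l-298 0 0 7 31 6 30 28 12 20 6 18 12-2 28 20 19 10 2 0 4-6 4-24 4-6 30 2 40-24 14-2 14 11-1 29 7 15 6 6 26-30 0-23 12-44z"/><path d="M401 223l-17 19-5 31-5 4-11 3-3 3 3 15-2 29 5 9 21 13 11 12 20 2 19 12 10-3 11-12 5-3 11 0 7 6 22-14 25 0-1-42-10-2-18-16-10 3-10 0-6-3-28-33-15 0-12-4-6-18z"/><path d="M303 63l-14 2-40 24-30-2-4 6-2 16-6 14 11 5 19 1 13 6 16 14 12 4 16 10 37 36 6 10 11 46 13 28 13-6 5-4 5-31 16-20-9-9-6-11 0-29-5-15 1-3-8 1-22-7-12-6-8-9-3-9-12-22 1-29z"/><path d="M527 109l-18 0-12 3-46-1-9 4-23 16-29 13-10 14 5 15 0 29 6 11 10 10 16-18 6-2 15 1 13 5 12 2 29-32 15-25 21-24z"/><path d="M103 343l-35 34 0 9 4 12 0 19-4 14 1 30-12 7-22 4-12-5-7 0 1 61 87-1 4-18 7-14 0-16-11-34-7-14 0-13 7-20 16-15 3-6-4-16z"/><path d="M438 435l-53 53-13 6-7 33 162 1 1-57-7 0-18 8-13 0-8-3-13-10-18-22z"/><path d="M431 203l-14 2-16 17 11 12 5 17 13 5 15 0 16 18 4 8 10 9 14 1 10-3-10-19-1-16-4-13 0-19-15-5-4-8-8 2z"/><path d="M489 223l-5 0 0 18 7 33 12 19 8 8 8 6 8 0 1-73z"/><path d="M527 131l-20 23-15 25-24 26-3 9 4 3 16 6 3-10 6-8 27 2 7-2z"/><path d="M527 205l-33 0-6 8-3 9 42 11z"/>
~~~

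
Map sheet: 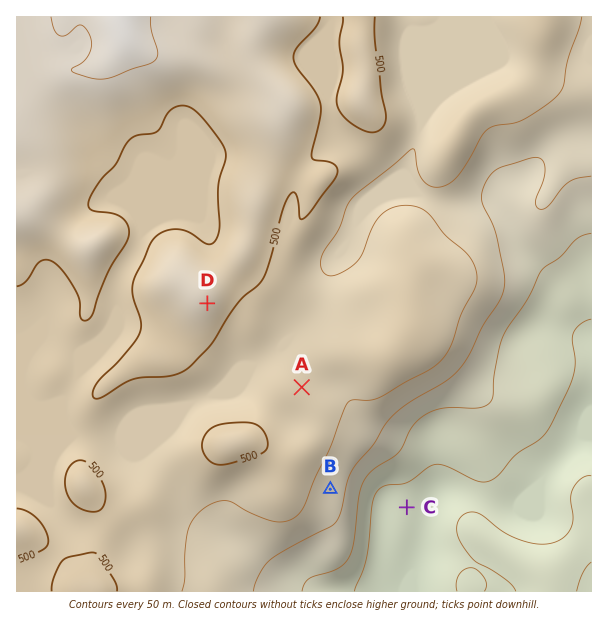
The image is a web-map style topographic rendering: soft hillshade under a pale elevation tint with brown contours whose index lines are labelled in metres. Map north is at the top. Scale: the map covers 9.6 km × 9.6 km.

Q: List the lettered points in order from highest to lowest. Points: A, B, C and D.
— D A B C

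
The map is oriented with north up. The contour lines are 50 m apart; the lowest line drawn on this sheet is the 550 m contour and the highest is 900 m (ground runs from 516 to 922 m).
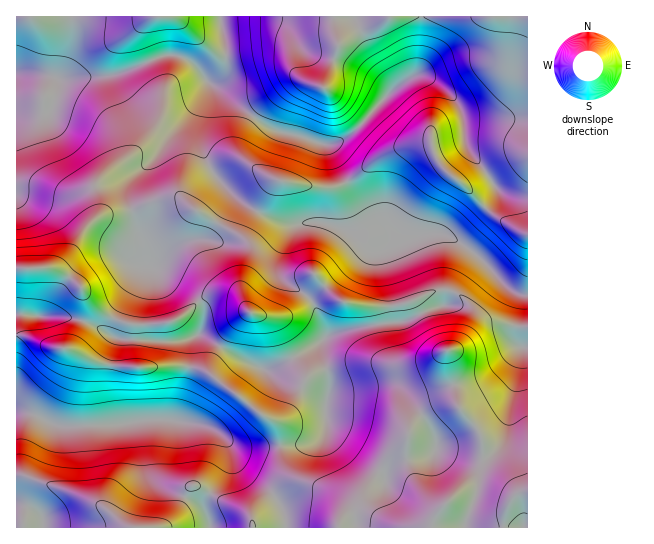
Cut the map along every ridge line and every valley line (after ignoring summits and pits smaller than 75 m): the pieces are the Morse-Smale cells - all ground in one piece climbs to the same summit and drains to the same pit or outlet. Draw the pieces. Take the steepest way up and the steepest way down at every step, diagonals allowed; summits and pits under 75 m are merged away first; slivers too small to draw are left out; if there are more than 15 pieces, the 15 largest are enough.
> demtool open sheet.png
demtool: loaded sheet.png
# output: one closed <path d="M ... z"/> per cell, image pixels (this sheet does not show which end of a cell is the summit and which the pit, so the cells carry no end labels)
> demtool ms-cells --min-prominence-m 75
<path d="M527 16l-305 0-1 11 4 15 0 24-4 8-12 9 0 8-9 30 0 20 5 18 10 16 22 24 34 20 16 5 42 0 22 8 18 11 14 5 31-12 15-3 16 2 13 6 20 15 29 32 14 7 6 0z"/><path d="M467 248l-14 29-8 28-16 4-24 12-36 4-35 8-39 24-24 12-6 1 40 14 18 9 4 4 0 30-3 7-11 9-33 3 1 15 4 9 6 6 16 6-13 3-33 24-9 9 1 10 275-1 0-232-11-2-10-5-18-21z"/><path d="M171 55l-13 2-33 15-15 4-33 1-12 3-8-1-1 16-7 17-33-2 0 157 37 1 17 9 11 10 3 8 1 19-2 7 35 18 63 2 16-5 6-10 1-15-5-10-45-33-9-3-4-23-13-44 0-15 3-5 26-24 10-16 25-28 16-24 0-4-14-18-8-5z"/><path d="M231 193l-3 12-21 32-22 4-12 6-8 5-14 15 36 24 12 10 5 10-1 15-4 9 39 22 25 12 8 0 24-12 39-24 35-8 36-4 24-12 16-4 8-28 14-26 0-2-9-8-19-8-30 4-26 11-12-4-20-12-22-8-42 0-9-3-28-13z"/><path d="M26 412l-10 1 1 115 234 0 1-10 9-9 33-24 13-3-16-6-6-6-4-9-2-14-42 0-19-15-19-8-29-4-24 0-31 5-54 2z"/><path d="M30 315l-14 0 1 97 13 1 31 14 54-2 31-5 45 3 16 4 11 5 19 15 21 1 22-2-3-21-18-12-49-40-12-5-16-3-61 2-18-3-36-15 8-7 4-8 4-11-2-3-20-4z"/><path d="M85 321l-4 4-6 17-8 7 4 0 20 11 19 5 72 0 20 4 8 4 49 40 14 7 6 9 2 16 20 0 12-2 5-3 7-9 2-34-4-4-32-14-32-11-58-33-20 6-55-1-12-3z"/><path d="M209 83l-9 16-29 34-14 21-18 15-11 14 0 15 15 49 1 15 3 5 4 0 14-15 16-9 26-6 24-39-2-7-21-26-8-24 0-20 9-30z"/><path d="M221 16l-148 0-4 38-8 20-6 4 10 2 12-3 33-1 15-4 33-15 13-2 18 5 10 9 7 11 5 3 10-9 4-8 0-24z"/><path d="M71 16l-55 1 1 92 12 3 20 0 2-2 6-21 0-8-2-3 6-4 10-25z"/><path d="M53 268l-37 1 0 45 45 2 21 5 3-7 0-13-4-14-11-10z"/>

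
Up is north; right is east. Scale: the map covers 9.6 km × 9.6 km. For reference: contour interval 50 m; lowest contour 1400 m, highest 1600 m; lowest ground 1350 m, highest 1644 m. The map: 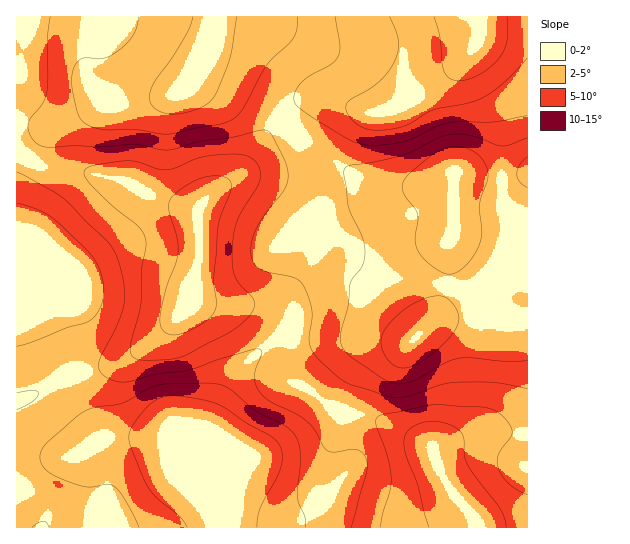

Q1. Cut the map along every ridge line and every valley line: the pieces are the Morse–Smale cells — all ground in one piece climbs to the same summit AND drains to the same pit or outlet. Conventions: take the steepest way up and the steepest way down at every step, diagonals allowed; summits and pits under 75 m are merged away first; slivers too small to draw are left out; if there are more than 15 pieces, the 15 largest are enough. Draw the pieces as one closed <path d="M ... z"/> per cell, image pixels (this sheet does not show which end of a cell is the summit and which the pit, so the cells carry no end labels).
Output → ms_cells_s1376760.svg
<path d="M21 277l-5 1 1 250 462-1-6-12-20-21-9-15-13-32-54-28-14-4-22-3-45-30-4-11-2-36-5 0-15 8-34 30-7 9-22 47-2 2-19-4-15 0-5 6-12 4-31 0-21-2-5-5-13-25-21-67-7-15-15-17-10-21z"/><path d="M18 153l-2 1 0 77 36 23-22 18-14 5 10 3 5 5 10 21 15 17 7 15 16 53 18 39 8 6 49 1 12-4 5-6 15 0 19 4 2-2 25-51 18-19 20-16 15-8 6-1-4-12-14-13-12-4-70-2 8-42-1-52-40-10-36-19-41-9-36-4z"/><path d="M461 172l-6 1 0 54-6 18-2 44-10 22-9 14-15 15-4 1-118-8 1 38 6 13 15 8 22 17 10 4 18 2 14 4 54 28 13 32 9 15 20 21 6 13 48 0 1-354-30 5z"/><path d="M281 117l-13 14-21 35-10 10-30 21-7 9-3 9 2 46-7 41 26 3 48 2 11 5 10 10 4 11 15 0 23 4 41 0 23 4 20-1 15-15 9-14 10-22 2-44 6-18 0-54-24 8-24 6-37-7-27-12-45-33z"/><path d="M527 16l-45 0-2 21-8 13-23 23-55 36-9 3-19 0-31-12-21-3-23 8-11 12 18 18 45 33 15 8 28 8 19 3 12-2 36-13 45 7 27-4 3-2z"/><path d="M481 16l-267 0-7 29-18 34 13-2 27 10 30 14 19 15 3 0 10-11 23-8 21 3 31 12 19 0 12-4 52-35 30-32z"/><path d="M202 77l-12 3-8 11-13 5-34 7-36 2-42 20-15 2-25-4-1 30 29 14 36 4 41 9 36 19 41 10 8-12 30-21 10-10 21-35 12-14-21-16-30-14z"/><path d="M213 16l-182 0-8 35-7 16 0 55 34 5 19-6 30-16 46-4 37-10 7-10 15-30 8-25z"/><path d="M17 232l-1 43 5 1 13-7 18-15z"/><path d="M30 16l-14 1 1 50 11-34z"/>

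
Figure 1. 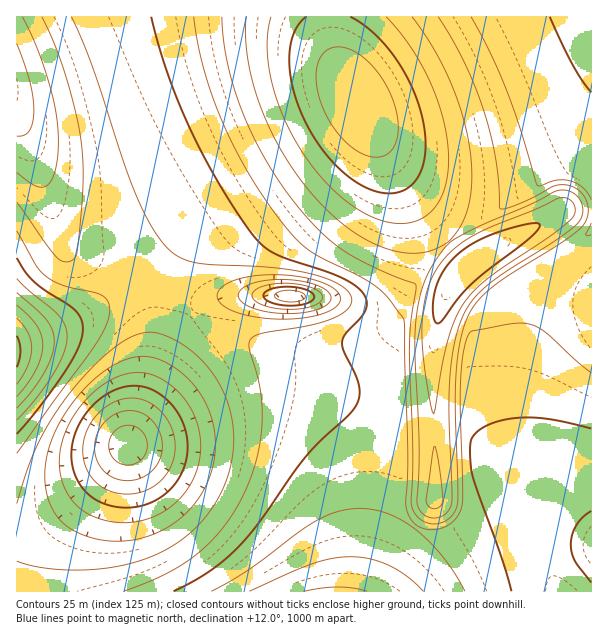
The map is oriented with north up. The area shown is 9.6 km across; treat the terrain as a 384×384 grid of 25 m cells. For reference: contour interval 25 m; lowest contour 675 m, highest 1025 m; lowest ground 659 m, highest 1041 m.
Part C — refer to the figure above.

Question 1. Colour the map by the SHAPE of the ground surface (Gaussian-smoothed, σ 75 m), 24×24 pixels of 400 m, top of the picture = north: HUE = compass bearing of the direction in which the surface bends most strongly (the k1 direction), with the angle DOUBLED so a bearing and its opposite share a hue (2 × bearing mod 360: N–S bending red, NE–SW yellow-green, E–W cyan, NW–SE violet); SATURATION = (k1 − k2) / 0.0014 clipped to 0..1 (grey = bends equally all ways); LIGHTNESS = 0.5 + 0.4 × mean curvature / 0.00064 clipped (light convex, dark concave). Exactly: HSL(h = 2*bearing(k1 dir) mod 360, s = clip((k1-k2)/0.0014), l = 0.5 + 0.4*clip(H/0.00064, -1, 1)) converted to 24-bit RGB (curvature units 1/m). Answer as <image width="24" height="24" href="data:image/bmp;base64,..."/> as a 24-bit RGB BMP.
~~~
<image width="24" height="24" href="data:image/bmp;base64,Qk32BgAAAAAAADYAAAAoAAAAGAAAABgAAAABABgAAAAAAMAGAAATCwAAEwsAAAAAAAAAAAAAeoJ7eYN7eIN7d4J8d4B7eH54fH13f392gH90goF0g4F1hIJ2hYF4hoB5hX96hX57hHx8g3x+gnx/gXyAgXyBgHmBgXCCgW2Be4R+e4aCeoiGeYWIeH+HeXmEf3qCgXp9gX15goB4g4J4hIN4hIN5hYJ6hIF7hH97g318gnx8gnx+gXx/gHyAfXiBd22Gg3aReIh6d4uAdoyJdoaMdXqLenWKhHeIh3mDhXt8hH97hIJ7hIR7hIR7hIN8g4J8g398iUFMnZ0kRoVSgHx+gHx/enmAb3eEdY2Sdox2c457b46CboeKbnSIem+HiHKHiXZ+iHl6h4B8hYN9hIR9g4R9g4N9g4J9e3CCrC/J6OfhL5u8c3OAgH1/fHx/dYB/bod0eI9yb49vaop0ZYF7ZWp5eGd7gmx1iHNyin53iYR7h4V9hIV9g4N9g4J+goF9bGqAOzKn39yZODOnbWqAgH1+f31+e358eYB2epFsdY5qaoNmXnJjV11ibF1hfG9nh39wi4h2iop6hod8hIV9g4N+goJ+goB9bGiAQzOo3d+VPjGicGyAgH1+gH1+f319f358epBqeoppdX1maWleUlJYX2hcdH1ogIlwhYx2hYt6hId8goV9goN9goF9gYB9ZmF/Ujew29+UPS6adXGAgH1+gH1+gH1+gHx9eY1zfIRyeXVvbmVxXF9xYXh4bIRydIxyfI13gIp6gYd8gYR9goJ9gYB9gX99X1l+cjy529+UOCySeHV/f31+gH1+gHx+gHt9goqPfXyHeXKEbmiDY2mEZnyHcYyFdY1+eYx8fIh8f4V9gIJ+gYF9gX99gX58WFR9v0BI3t+TMCyMeXd/f35+f31/gHyAgXp/jIOfhXqafXGWcmuSaW2Qa3uOdYyOeY2HfIqCfYeBf4SBf4KBgX6AgX1+gX18VlV+j0HA4NqTKzOLd3l/fn9/fn2Af3uBgniDk4KjjXejiXCff26YcW6ScHiPeYiNe42OfY+Rfo2Yf4mjf3+oh36kjH2ZjH2NY2GEOke34M+ULVOWbnaAfYCAfH2Be3qDfXeFin6TjHCblGyekHGYgXSPdXeKfIqLeJKIcKCMZrelYbnNZWfRv1LNt1WNn2Z0i2x2MlyZ4L2Yv3hCPnN1fIKCe36CeHuEdneHfXx0fmeAjGeEkXCEiniHgHqEhIR8i4luk4hPhG8fMygAMy8ALDIBdIggh5ZOh49qKXF61qeb2oiSK4BVQ3tReIKDeH+Edn+HeG5qbWBpeWZpiHZxh3p6g3yChX6CjHqInHWYqXK1oHnOhYLYfpvLe6OwfZmUfo2CVol8Na2F26G+2Y/KP7KtJG8oWIFhdoOEf2yBdWOAf3KAhYN8hIF+gX5/gX+Bgn2Eg3uIhHqNhHmSgnuSgX2PgoCJg4eBg4iAgIl+PoVdM6hV1pfT2JbdyYjRMp9FLXlDfWqDdmWCgneDh4R/g4B+gYF/gH6AgHyAgHqAgXmAgniAgnl+g3t9hYF+hoh/hIp/gIt/foqAU4deI3oqmVTA14/b3J7YeL7MfWiDeGiCg3l/iIR+hIF+gYF/gH2AgHuAgHmAgXiAgXh/gnp+hH19hoWAhoqBhI2BgIyBf4qDfYeFd4SAOnc/Jnsz0Kar0Ha7fWiCe2uBhHp7iIR9hoV/gX9/gHyAf3qAgHiBgXeBgnmBg3yAhIGAhomCho2Cg4+CgY2DgIqFfYaGe3+EeXuCaYB0YIMwg01AfWiAf2+Ahn97iol9hIZ/gH5/f3uAf3mAf3iBgHiCgnqCg3+ChYaDhoyEhY+Eg5CDgo2FgIiGfYKFenuDenmBenmAfHt/fXx/fml/gHJ9iIZ8iIx+g4R/gH2AfnqAfniBfniBf3mCgHyDgoKEhImEhY+EhZGEhI+Fg4uFgIWGfH2De3mCe3iBfHmAfXuAfnx/fmt9gXd5h4x+hot/goJ/f32AfXqAfXiBfXiCfXqDfn6EgoeGhIyFhZCFhZGFhI2Eg4iFgICEfnuDfXiCfXiBfXmAfnuAfn1/fnB9goR8ho5+hIl/gIF/fnyAfHqBe3mBe3mCfHyDf4OFgoqGhI6FhZGEho+EhYqEg4SDgX2Df3mCfniBfniBfnqAfnyAf31/fnd9gol9hI5+goZ/f4CAfXuAe3qBenmBenuDfYCEgIeGgouFg4+DhY+DhoyDhoeDg4CCgnuCgXiCgHeBf3mAf3qAf3yAf35/f4J7gI59gYx+gIR/fn6AfHuAenqBenuCe36DfYSFf4mFgYyDgo6ChY2Ch4qChYOAg31/gnmAgXeBgHiBgHmAf3uAf32Af35/"/>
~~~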